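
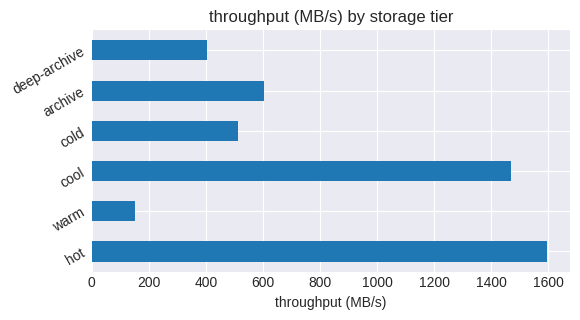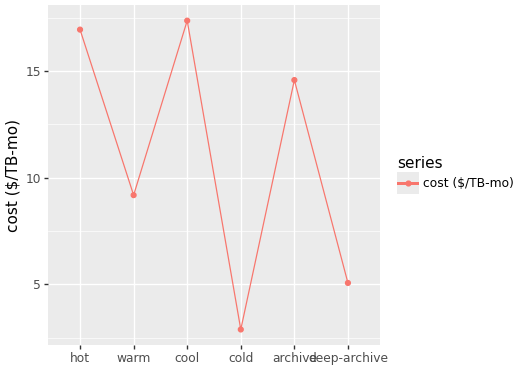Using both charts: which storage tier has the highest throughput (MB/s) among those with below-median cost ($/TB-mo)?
Chart 2 median cost ($/TB-mo) ≈ 12; below-median storage tiers: warm, cold, deep-archive. Among those, cold has the highest throughput (MB/s) (≈ 600).

cold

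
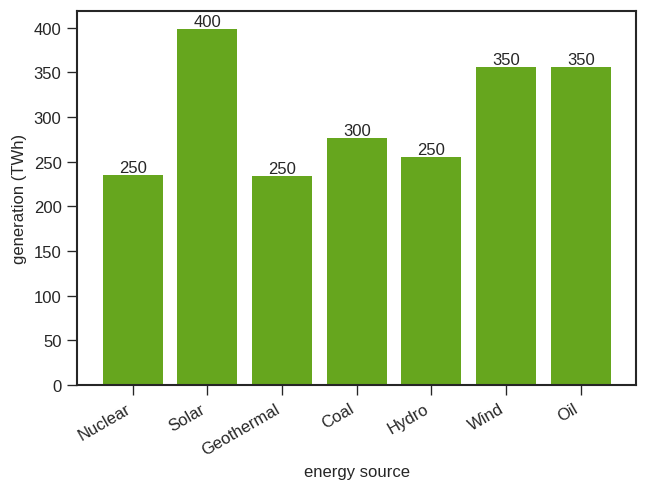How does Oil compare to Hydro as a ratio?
Oil ≈ 350, Hydro ≈ 250; 350/250 ≈ 1.4.

≈ 1.4×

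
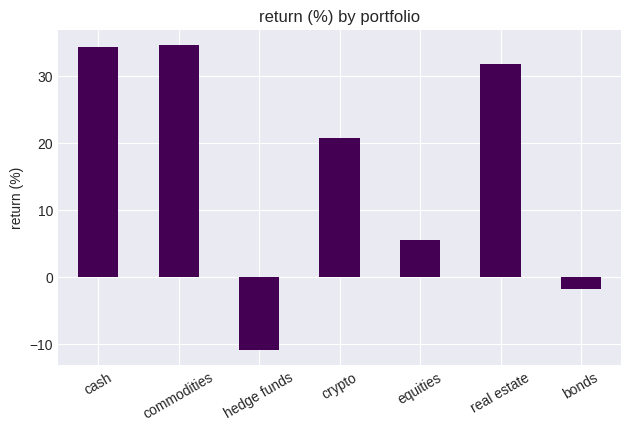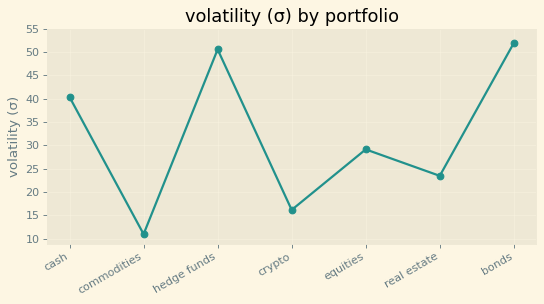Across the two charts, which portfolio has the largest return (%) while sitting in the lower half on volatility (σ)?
Chart 2 median volatility (σ) ≈ 30; below-median portfolios: commodities, crypto, real estate. Among those, commodities has the highest return (%) (≈ 35).

commodities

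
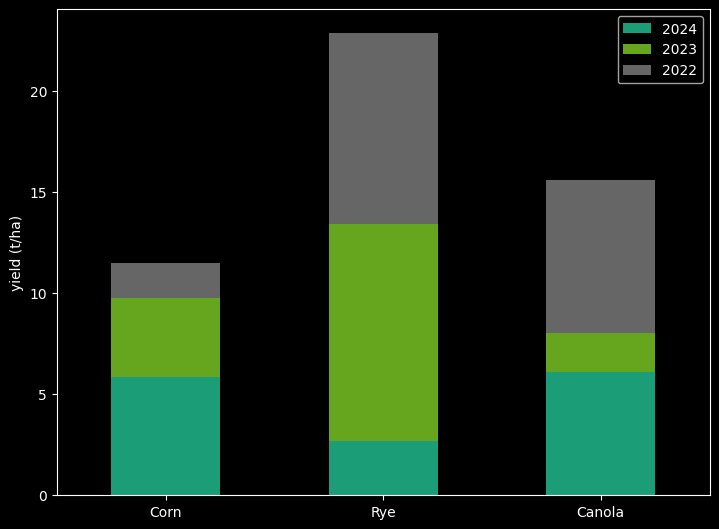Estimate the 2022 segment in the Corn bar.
≈ 2

2022 top ≈ 12, bottom ≈ 10; segment ≈ 2.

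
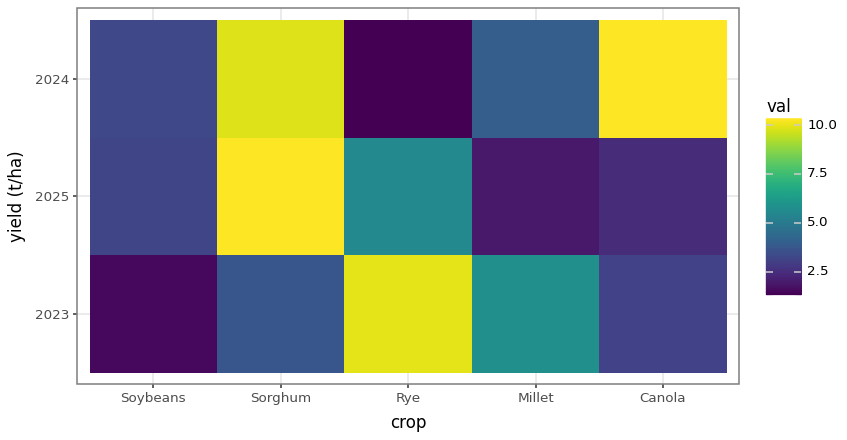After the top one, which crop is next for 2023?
Millet

Top 3 for 2023: Rye ≈ 10, Millet ≈ 6, Sorghum ≈ 4.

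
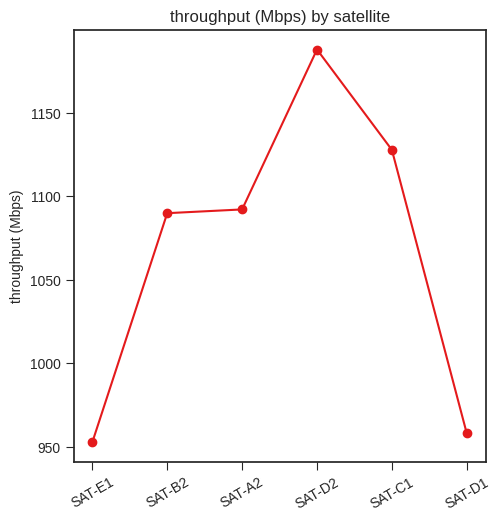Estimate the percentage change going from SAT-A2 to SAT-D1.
≈ -12.7%

SAT-A2 ≈ 1100, SAT-D1 ≈ 960; (960 − 1100) / 1100 ≈ -12.7%.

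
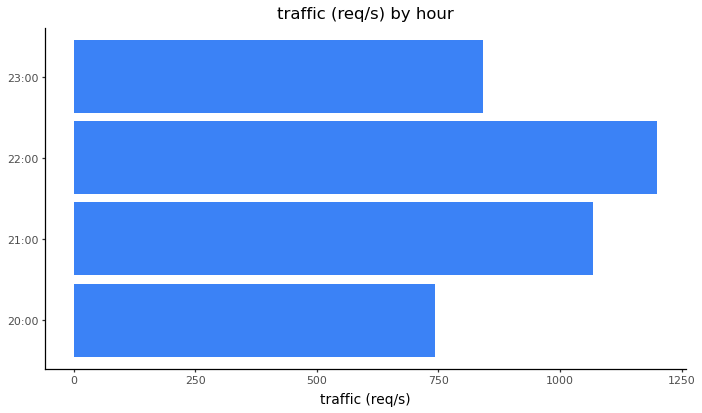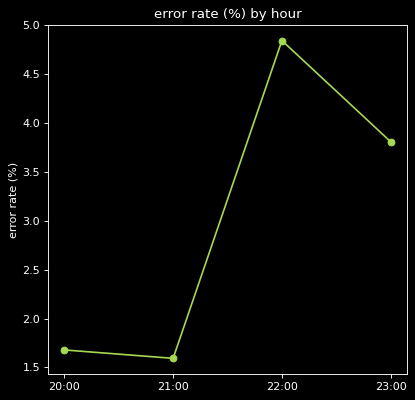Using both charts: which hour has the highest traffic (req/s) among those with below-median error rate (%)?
21:00

Chart 2 median error rate (%) ≈ 2.5; below-median hours: 20:00, 21:00. Among those, 21:00 has the highest traffic (req/s) (≈ 1000).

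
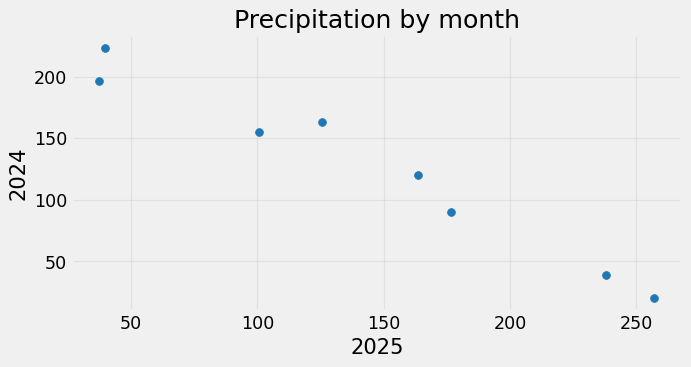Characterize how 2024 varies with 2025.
Points are negatively correlated; strong (|r| ≈ 1.0).

negative, strong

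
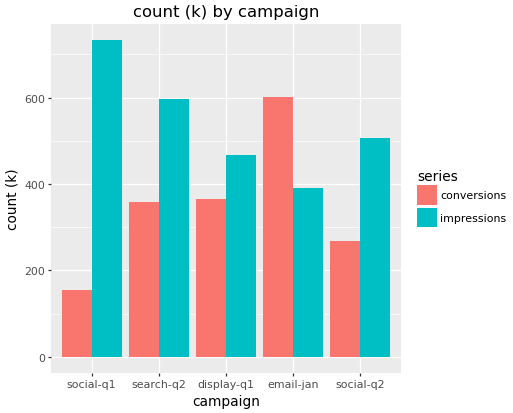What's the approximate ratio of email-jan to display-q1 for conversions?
email-jan ≈ 600, display-q1 ≈ 400; 600/400 ≈ 1.5.

≈ 1.5×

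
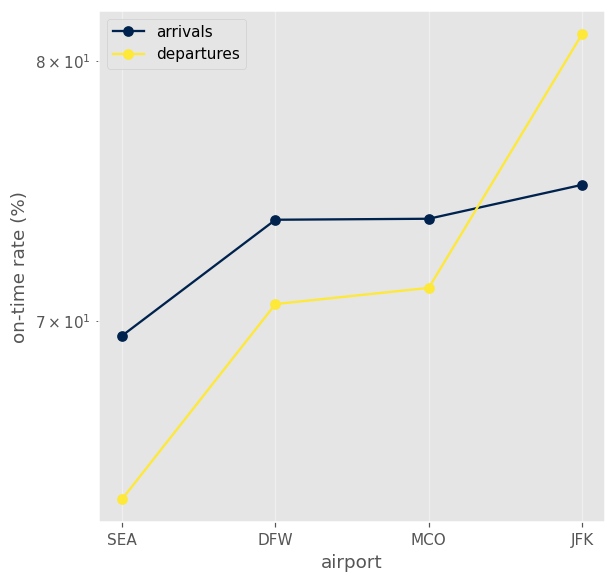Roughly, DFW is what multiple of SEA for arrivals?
DFW ≈ 74, SEA ≈ 70; 74/70 ≈ 1.06.

≈ 1.06×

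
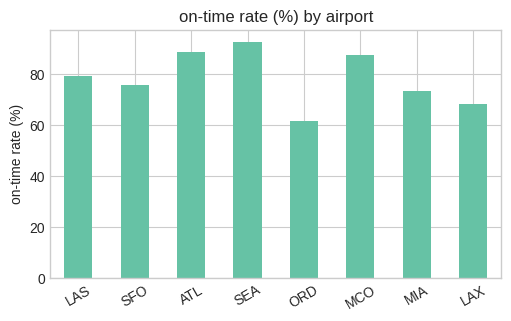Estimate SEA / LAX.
SEA ≈ 90, LAX ≈ 70; 90/70 ≈ 1.29.

≈ 1.29×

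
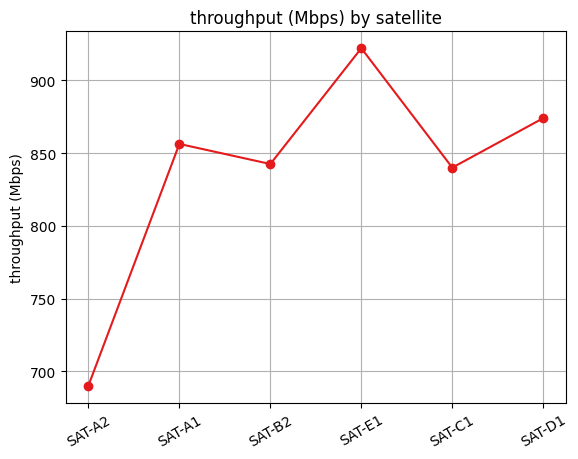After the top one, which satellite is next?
Top 3: SAT-E1 ≈ 920, SAT-D1 ≈ 880, SAT-A1 ≈ 860.

SAT-D1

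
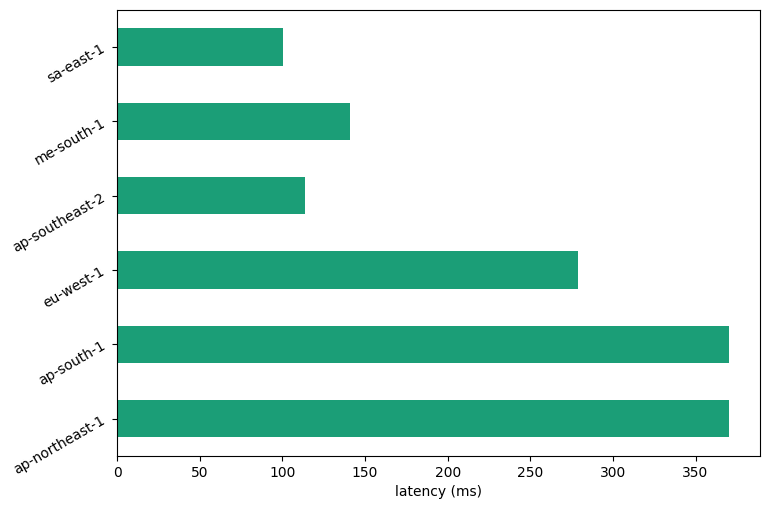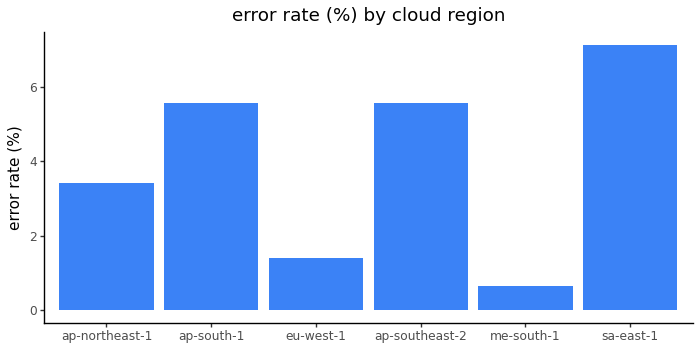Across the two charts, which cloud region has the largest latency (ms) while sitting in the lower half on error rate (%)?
ap-northeast-1

Chart 2 median error rate (%) ≈ 4; below-median cloud regions: ap-northeast-1, eu-west-1, me-south-1. Among those, ap-northeast-1 has the highest latency (ms) (≈ 350).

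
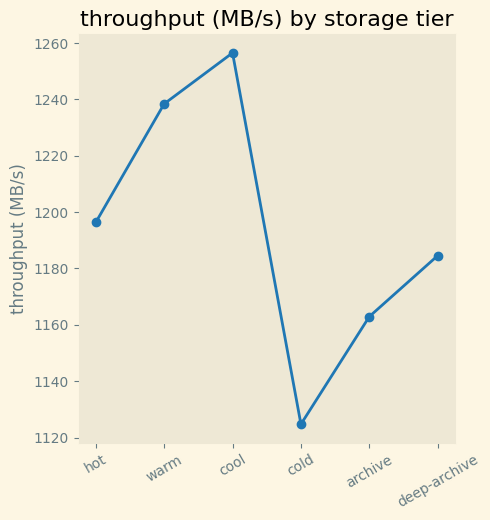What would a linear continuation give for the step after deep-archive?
Last three: 1120, 1160, 1180 → slope ≈ 30/step → next ≈ 1210.

≈ 1210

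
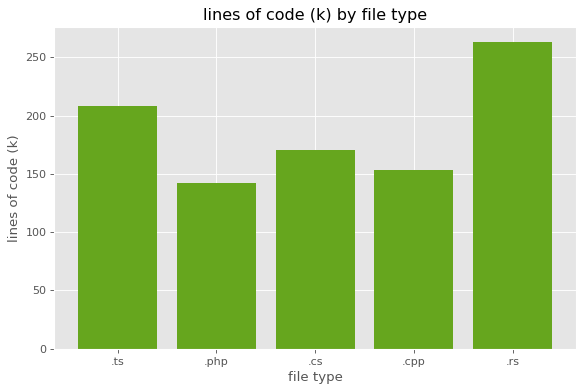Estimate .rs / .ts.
≈ 1.38×

.rs ≈ 275, .ts ≈ 200; 275/200 ≈ 1.38.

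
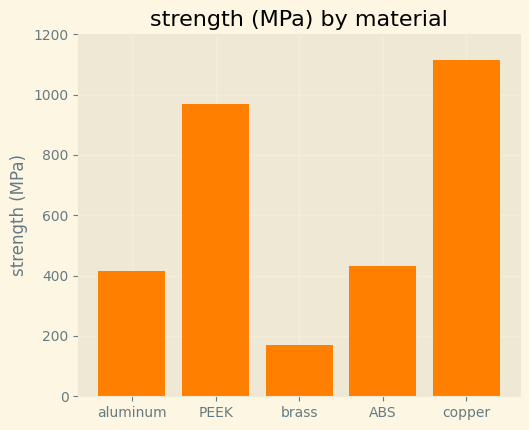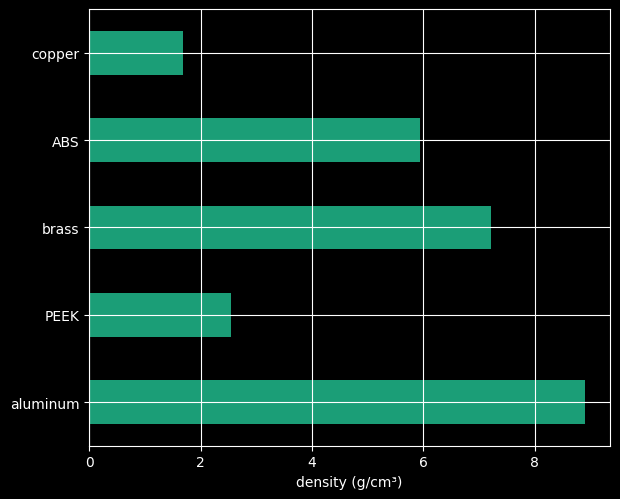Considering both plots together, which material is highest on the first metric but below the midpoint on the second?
Chart 2 median density (g/cm³) ≈ 6; below-median materials: PEEK, copper. Among those, copper has the highest strength (MPa) (≈ 1200).

copper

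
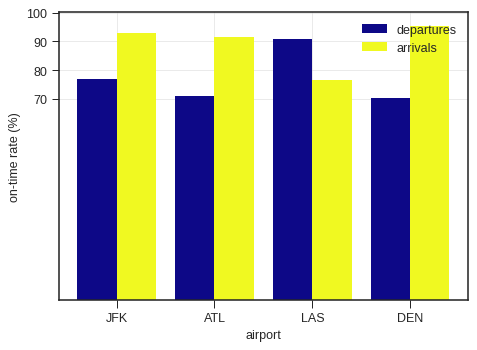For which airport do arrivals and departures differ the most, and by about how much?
DEN: arrivals ≈ 100, departures ≈ 70 → gap ≈ 30. Next-largest (ATL) is only ≈ 20.

DEN, ≈ 30 %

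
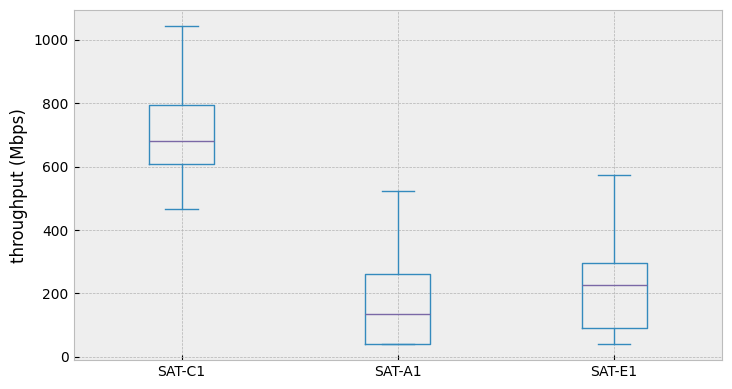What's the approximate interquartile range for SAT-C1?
Q3 ≈ 800, Q1 ≈ 600; IQR ≈ 200.

≈ 200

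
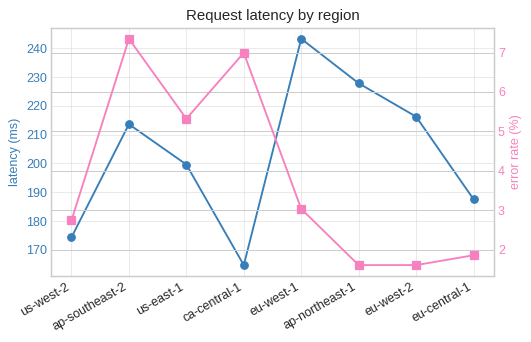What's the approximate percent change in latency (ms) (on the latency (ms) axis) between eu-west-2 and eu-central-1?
eu-west-2 ≈ 220, eu-central-1 ≈ 190; (190 − 220) / 220 ≈ -13.6%.

≈ -13.6%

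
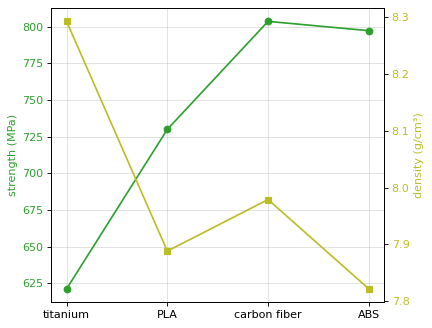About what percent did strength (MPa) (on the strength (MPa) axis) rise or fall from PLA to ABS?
≈ +11.1%

PLA ≈ 720, ABS ≈ 800; (800 − 720) / 720 ≈ +11.1%.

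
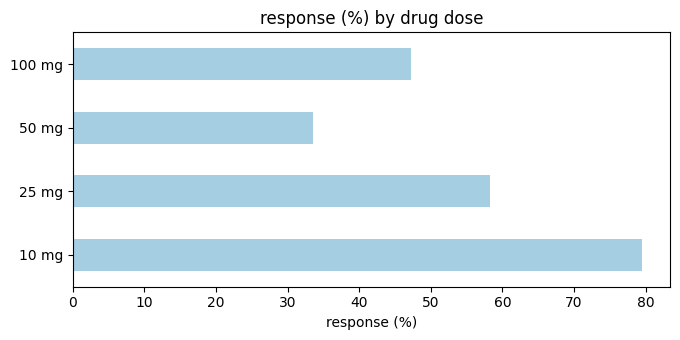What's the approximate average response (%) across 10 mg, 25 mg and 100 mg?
≈ 63

(80 + 60 + 50) / 3 ≈ 63.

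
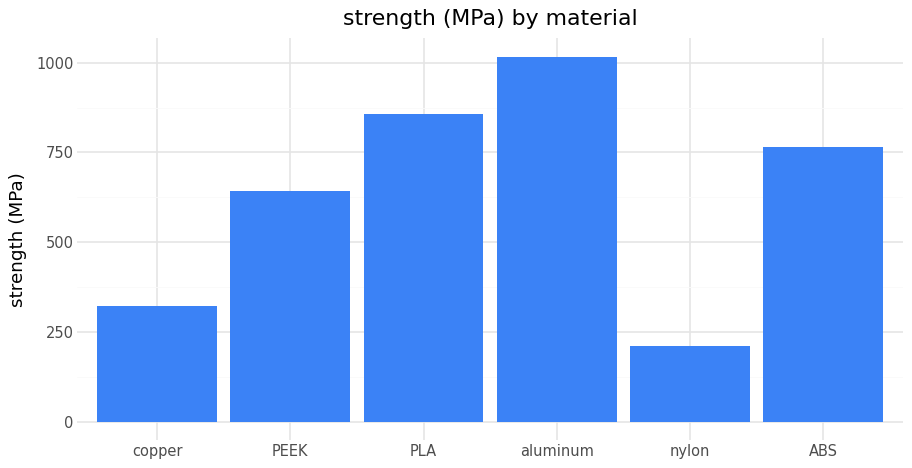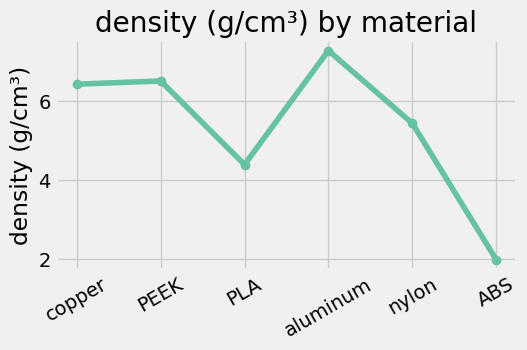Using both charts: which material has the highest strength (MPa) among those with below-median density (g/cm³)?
PLA

Chart 2 median density (g/cm³) ≈ 6; below-median materials: PLA, nylon, ABS. Among those, PLA has the highest strength (MPa) (≈ 900).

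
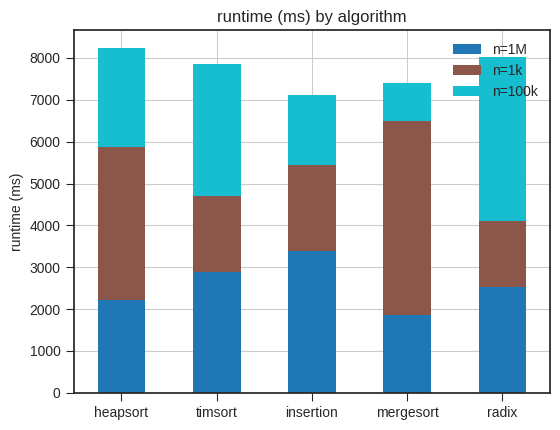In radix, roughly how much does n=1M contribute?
≈ 3000

n=1M top ≈ 3000, bottom ≈ 0; segment ≈ 3000.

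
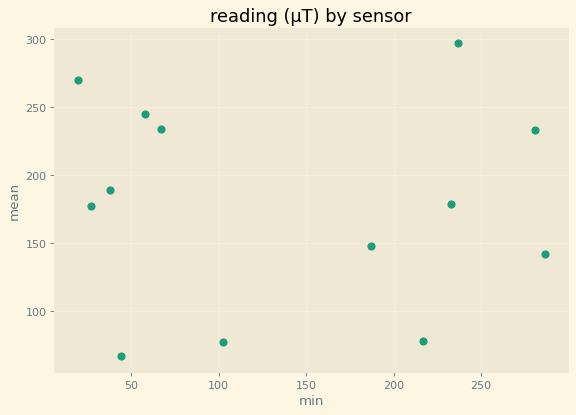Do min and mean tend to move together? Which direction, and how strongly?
Points are roughly uncorrelated; weak (|r| ≈ 0.0).

no clear correlation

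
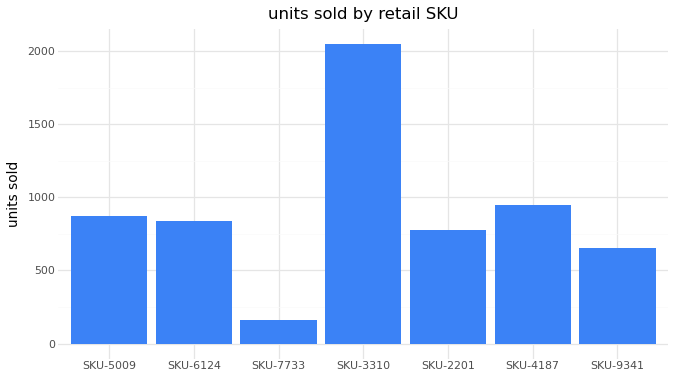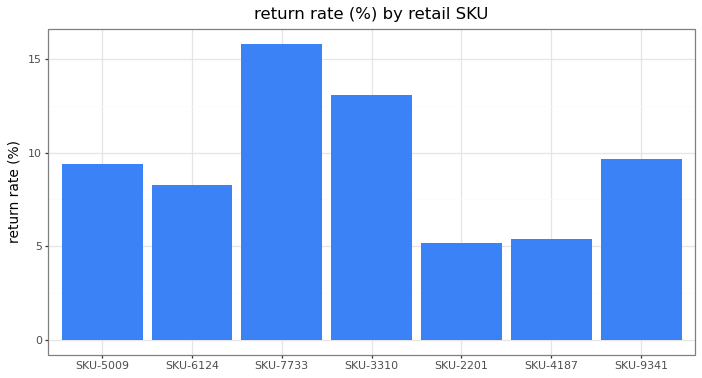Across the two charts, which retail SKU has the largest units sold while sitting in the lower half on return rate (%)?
Chart 2 median return rate (%) ≈ 10; below-median retail SKUs: SKU-6124, SKU-2201, SKU-4187. Among those, SKU-4187 has the highest units sold (≈ 1000).

SKU-4187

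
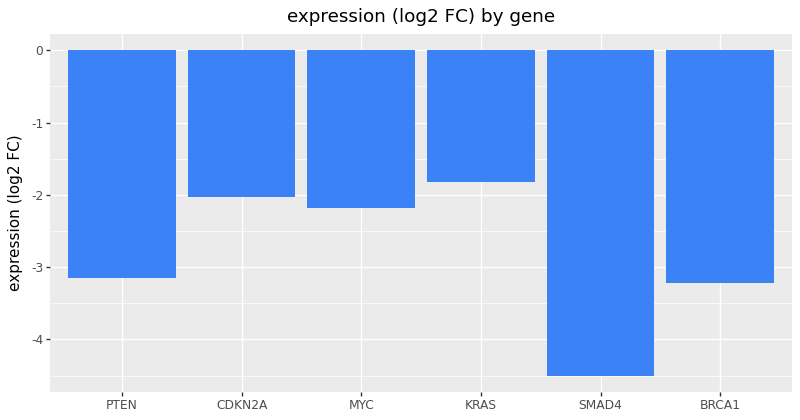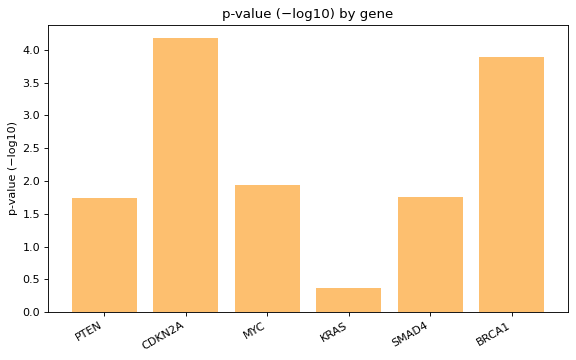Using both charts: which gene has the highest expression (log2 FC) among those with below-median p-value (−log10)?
Chart 2 median p-value (−log10) ≈ 2; below-median genes: PTEN, KRAS, SMAD4. Among those, KRAS has the highest expression (log2 FC) (≈ -2).

KRAS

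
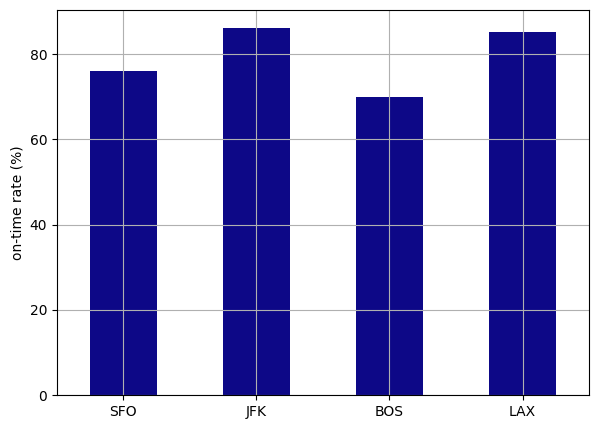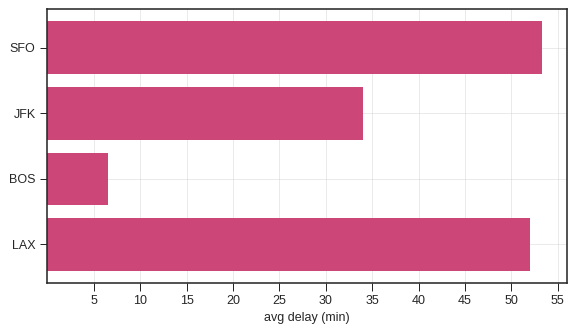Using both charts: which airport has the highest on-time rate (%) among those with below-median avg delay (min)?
JFK

Chart 2 median avg delay (min) ≈ 45; below-median airports: JFK, BOS. Among those, JFK has the highest on-time rate (%) (≈ 90).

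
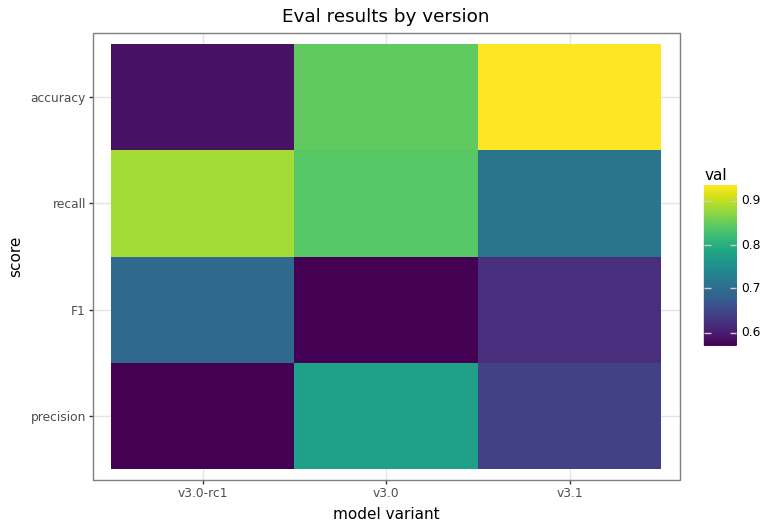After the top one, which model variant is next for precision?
Top 3 for precision: v3.0 ≈ 0.80, v3.1 ≈ 0.65, v3.0-rc1 ≈ 0.55.

v3.1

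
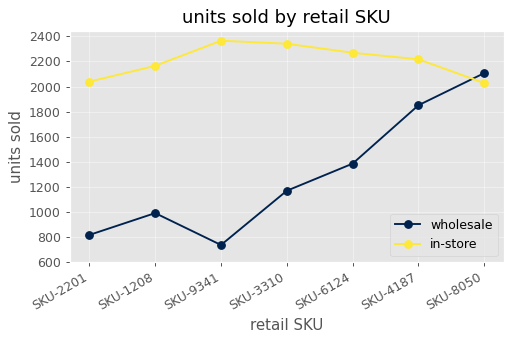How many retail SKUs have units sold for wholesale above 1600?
Above 1600: SKU-4187, SKU-8050.

2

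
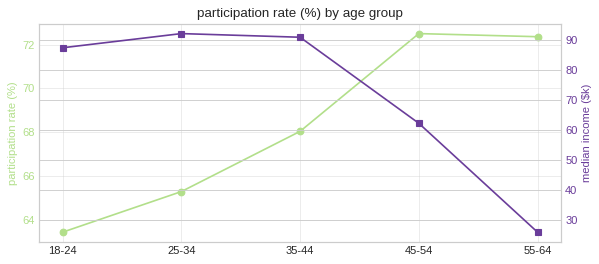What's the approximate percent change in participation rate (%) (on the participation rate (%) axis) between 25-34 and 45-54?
≈ +12.3%

25-34 ≈ 65, 45-54 ≈ 73; (73 − 65) / 65 ≈ +12.3%.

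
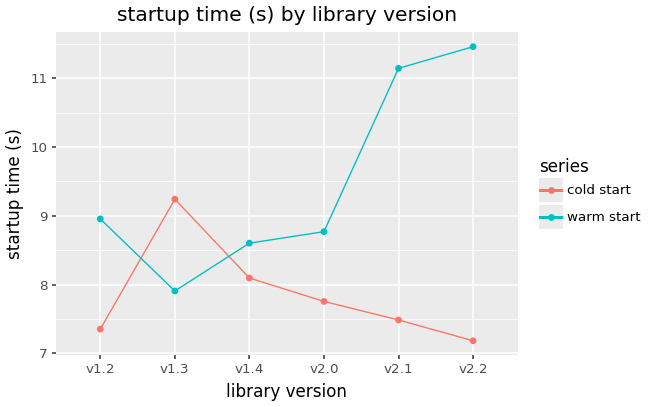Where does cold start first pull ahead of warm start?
v1.2: cold start ≈ 7.5 vs warm start ≈ 9.0 (not yet); v1.3: cold start ≈ 9.0 vs warm start ≈ 8.0 (first crossover).

v1.3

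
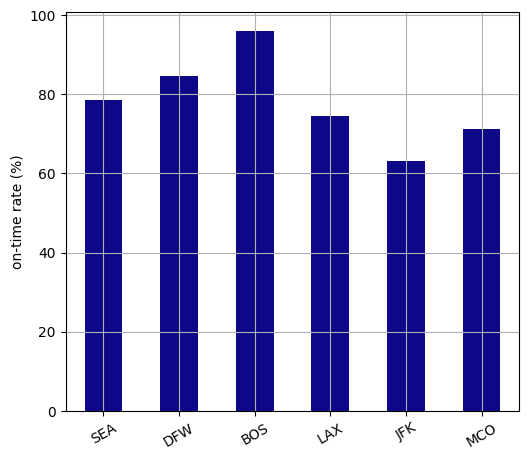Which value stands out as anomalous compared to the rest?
BOS

BOS ≈ 100; the rest sit between ≈ 60 and ≈ 80.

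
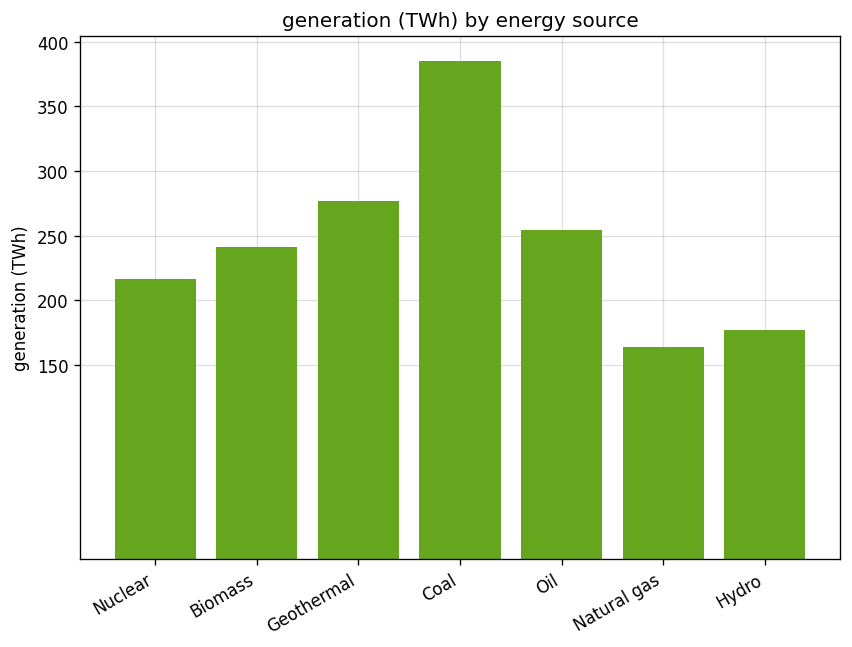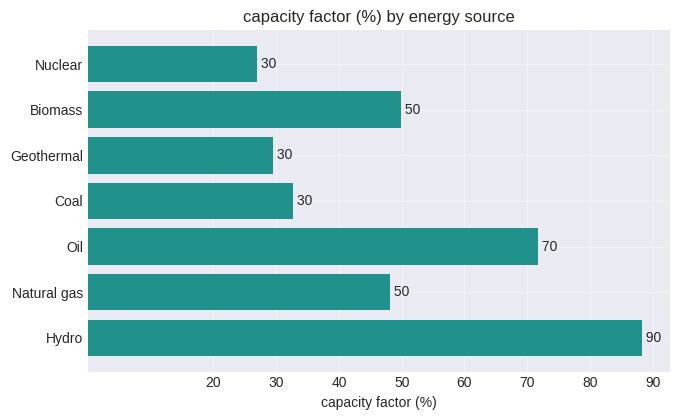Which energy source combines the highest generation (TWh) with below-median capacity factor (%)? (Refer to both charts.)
Chart 2 median capacity factor (%) ≈ 50; below-median energy sources: Nuclear, Geothermal, Coal. Among those, Coal has the highest generation (TWh) (≈ 400).

Coal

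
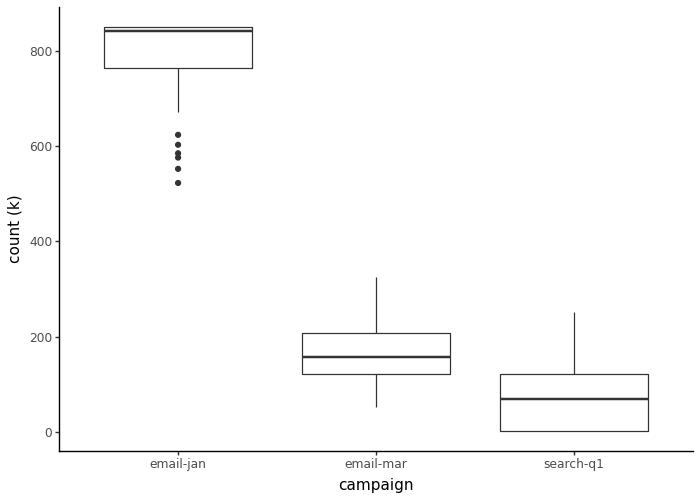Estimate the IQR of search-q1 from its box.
≈ 100

Q3 ≈ 100, Q1 ≈ 0; IQR ≈ 100.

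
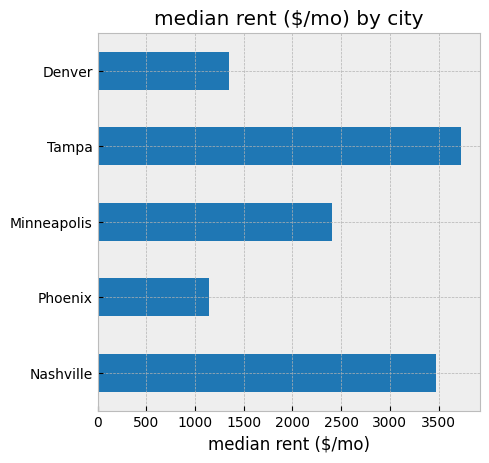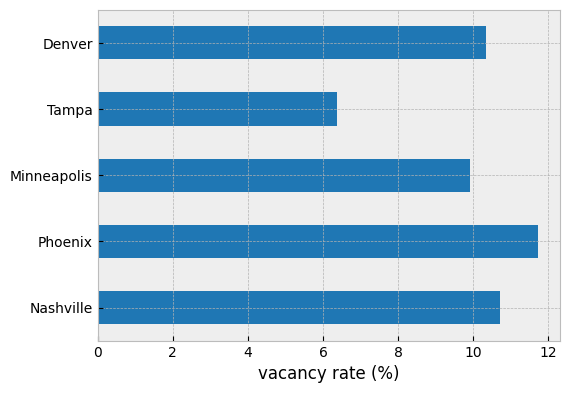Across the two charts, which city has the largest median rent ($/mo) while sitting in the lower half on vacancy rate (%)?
Tampa

Chart 2 median vacancy rate (%) ≈ 10; below-median cities: Minneapolis, Tampa. Among those, Tampa has the highest median rent ($/mo) (≈ 3500).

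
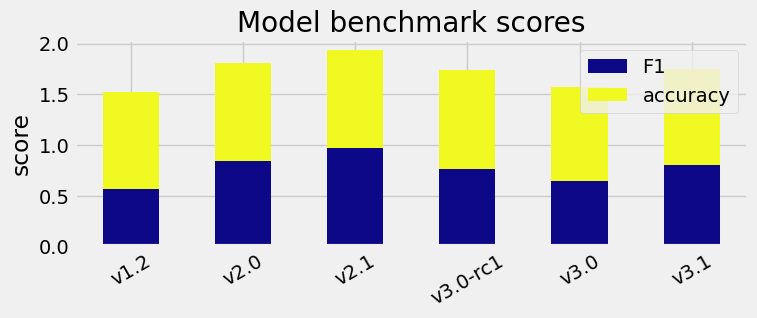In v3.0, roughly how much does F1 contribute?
≈ 0.6

F1 top ≈ 0.6, bottom ≈ 0.0; segment ≈ 0.6.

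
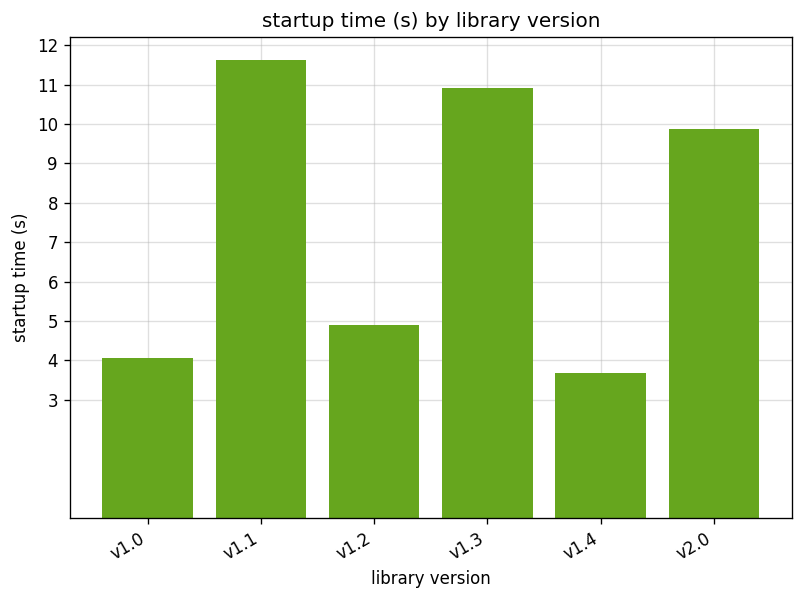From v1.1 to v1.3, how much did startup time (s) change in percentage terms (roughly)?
v1.1 ≈ 12, v1.3 ≈ 11; (11 − 12) / 12 ≈ -8.3%.

≈ -8.3%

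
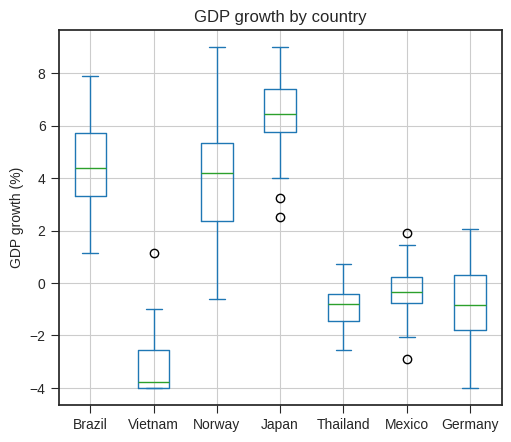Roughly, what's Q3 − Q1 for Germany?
Q3 ≈ 0, Q1 ≈ -2; IQR ≈ 2.

≈ 2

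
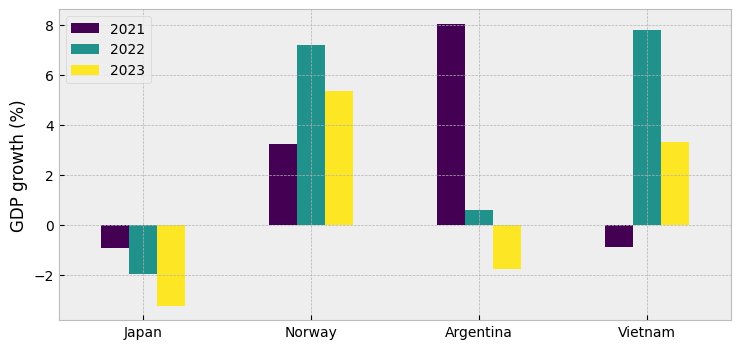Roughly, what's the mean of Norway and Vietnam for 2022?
(7 + 8) / 2 ≈ 8.

≈ 8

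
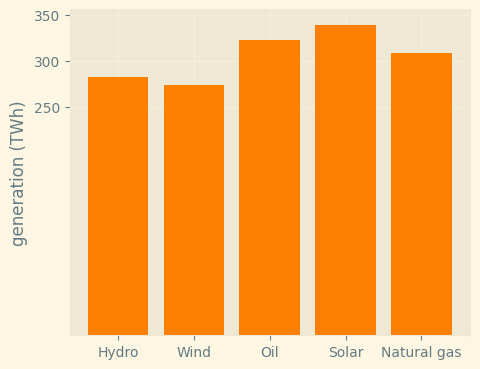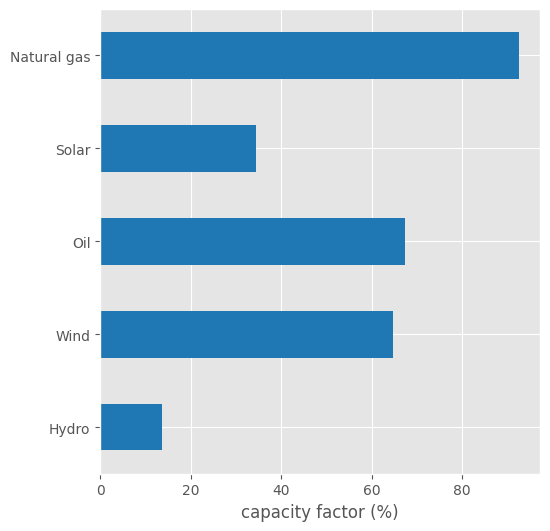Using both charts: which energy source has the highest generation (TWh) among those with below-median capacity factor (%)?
Chart 2 median capacity factor (%) ≈ 60; below-median energy sources: Hydro, Solar. Among those, Solar has the highest generation (TWh) (≈ 350).

Solar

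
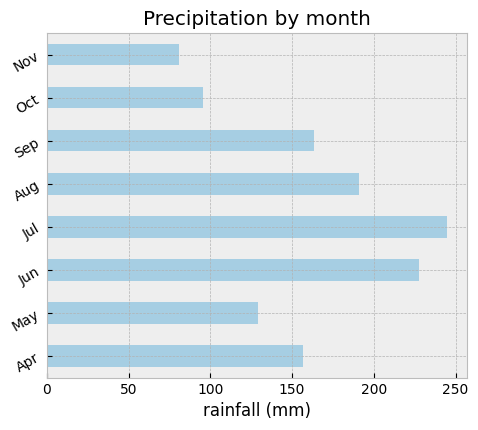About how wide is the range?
Max Jul ≈ 250, min Nov ≈ 75; range ≈ 175.

≈ 175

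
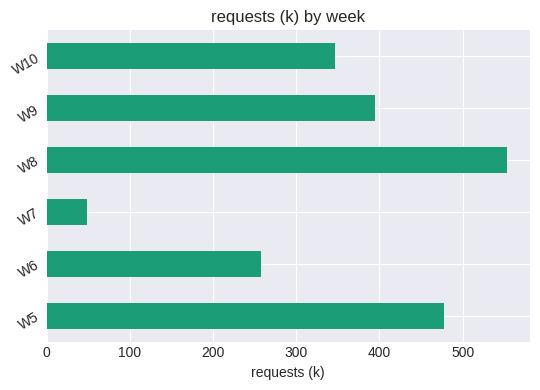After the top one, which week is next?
Top 3: W8 ≈ 550, W5 ≈ 500, W9 ≈ 400.

W5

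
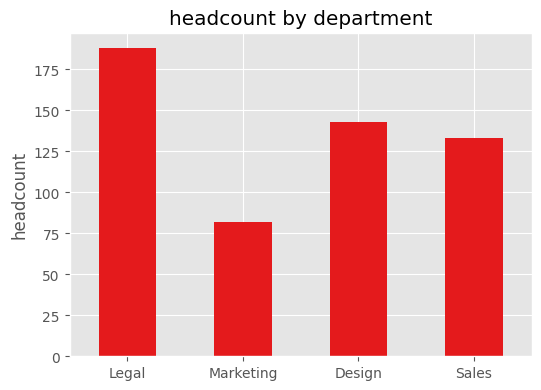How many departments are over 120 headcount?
Above 120: Legal, Design, Sales.

3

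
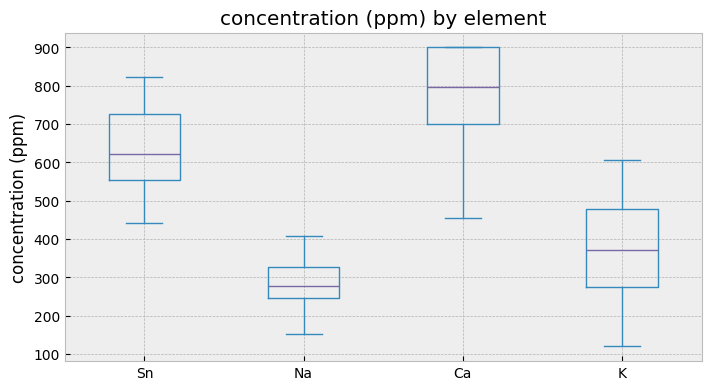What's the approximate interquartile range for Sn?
Q3 ≈ 750, Q1 ≈ 550; IQR ≈ 200.

≈ 200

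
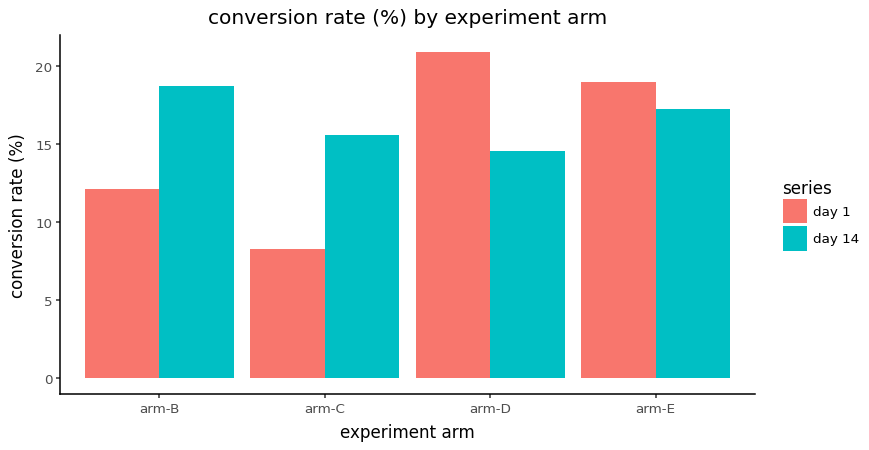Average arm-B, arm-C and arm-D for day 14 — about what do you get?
(18 + 16 + 14) / 3 ≈ 16.

≈ 16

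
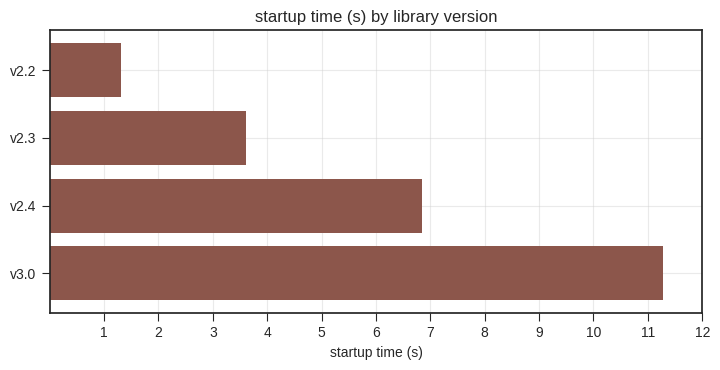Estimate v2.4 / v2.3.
v2.4 ≈ 7, v2.3 ≈ 4; 7/4 ≈ 1.75.

≈ 1.75×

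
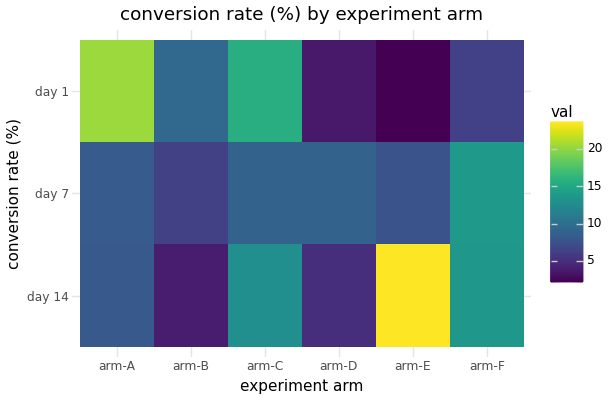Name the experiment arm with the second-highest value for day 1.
arm-C

Top 3 for day 1: arm-A ≈ 20, arm-C ≈ 16, arm-B ≈ 10.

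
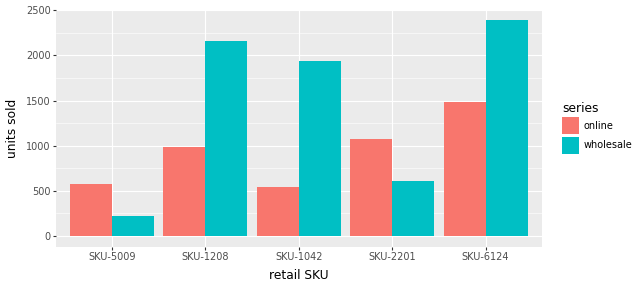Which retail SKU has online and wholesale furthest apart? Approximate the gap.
SKU-1042, ≈ 1400

SKU-1042: online ≈ 600, wholesale ≈ 2000 → gap ≈ 1400. Next-largest (SKU-1208) is only ≈ 1200.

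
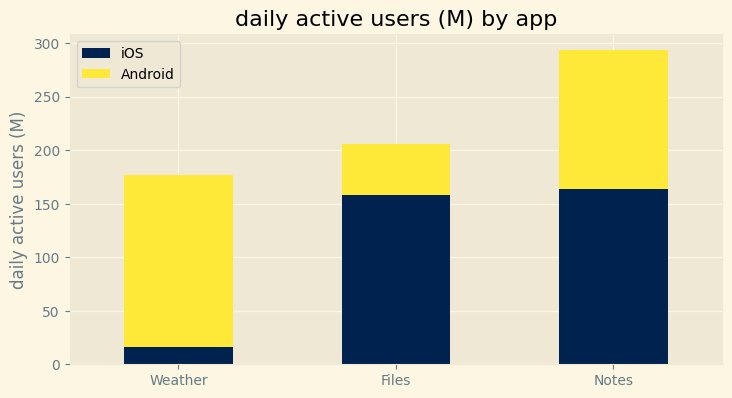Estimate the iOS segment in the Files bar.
iOS top ≈ 150, bottom ≈ 0; segment ≈ 150.

≈ 150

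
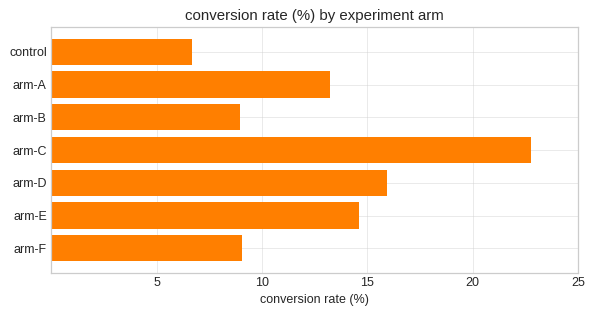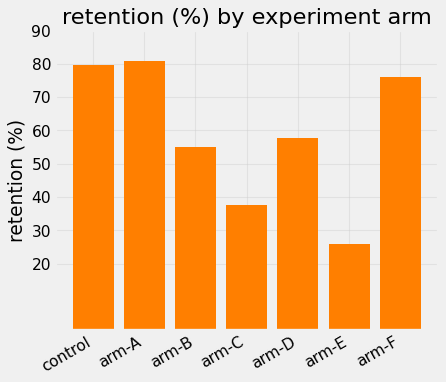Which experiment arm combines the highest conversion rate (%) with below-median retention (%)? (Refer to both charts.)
Chart 2 median retention (%) ≈ 60; below-median experiment arms: arm-B, arm-C, arm-E. Among those, arm-C has the highest conversion rate (%) (≈ 25).

arm-C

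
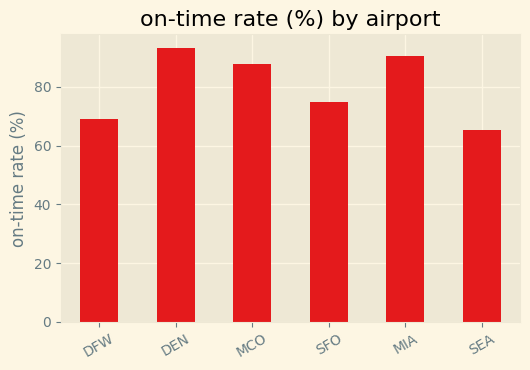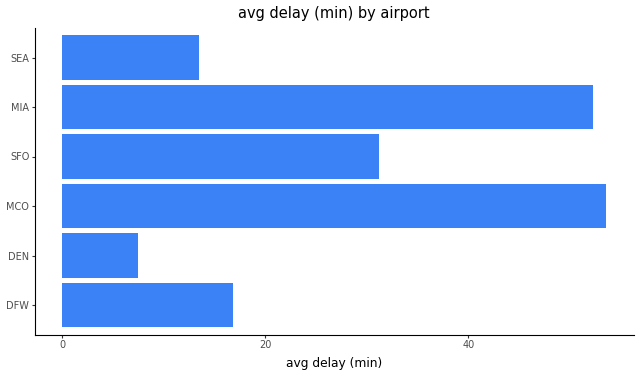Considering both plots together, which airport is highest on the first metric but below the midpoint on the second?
DEN

Chart 2 median avg delay (min) ≈ 25; below-median airports: DFW, DEN, SEA. Among those, DEN has the highest on-time rate (%) (≈ 90).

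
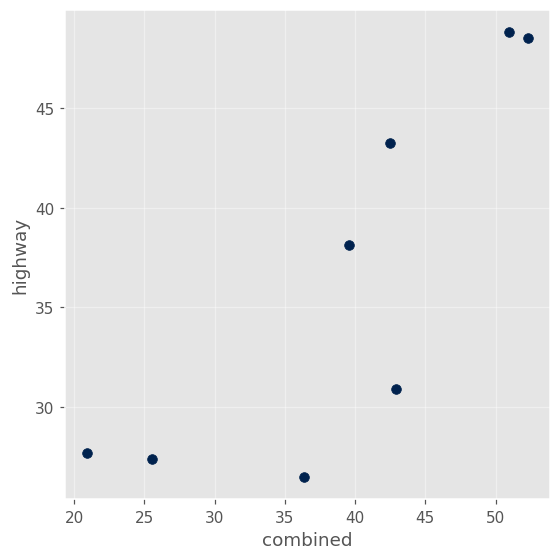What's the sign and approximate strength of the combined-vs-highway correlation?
Points are positively correlated; strong (|r| ≈ 0.8).

positive, strong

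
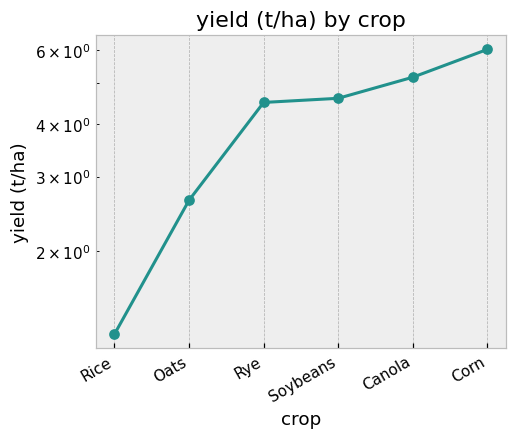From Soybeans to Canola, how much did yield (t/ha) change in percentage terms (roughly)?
Soybeans ≈ 4.5, Canola ≈ 5.0; (5.0 − 4.5) / 4.5 ≈ +11.1%.

≈ +11.1%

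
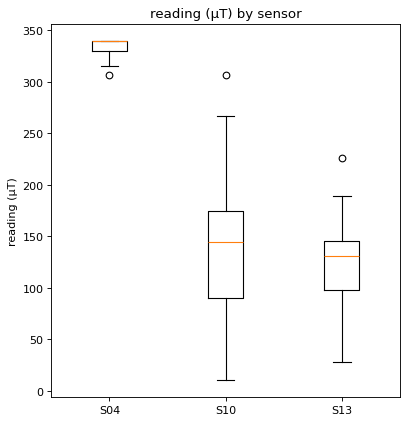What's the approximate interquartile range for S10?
Q3 ≈ 180, Q1 ≈ 80; IQR ≈ 100.

≈ 100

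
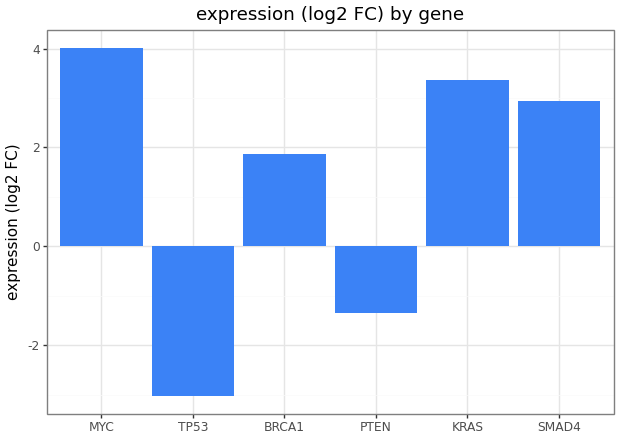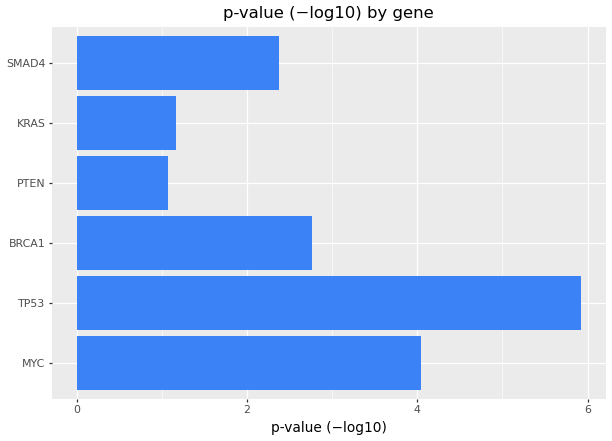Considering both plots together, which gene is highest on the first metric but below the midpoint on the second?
Chart 2 median p-value (−log10) ≈ 3; below-median genes: PTEN, KRAS, SMAD4. Among those, KRAS has the highest expression (log2 FC) (≈ 3.5).

KRAS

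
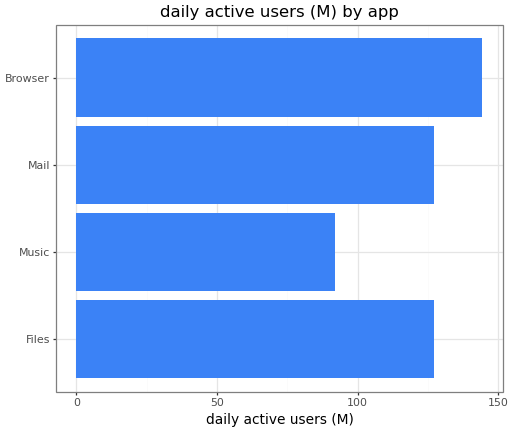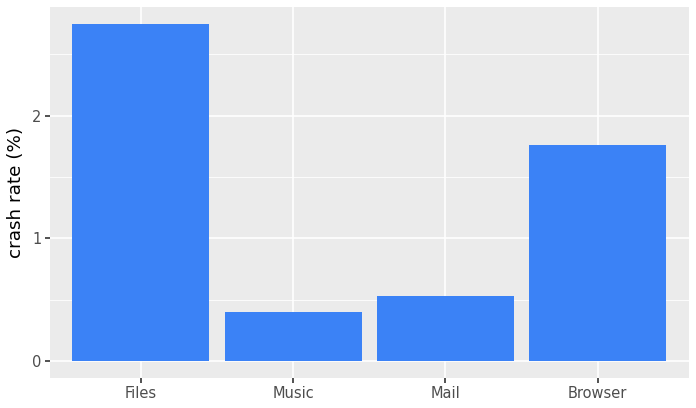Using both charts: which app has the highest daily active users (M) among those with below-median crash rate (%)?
Chart 2 median crash rate (%) ≈ 1; below-median apps: Music, Mail. Among those, Mail has the highest daily active users (M) (≈ 120).

Mail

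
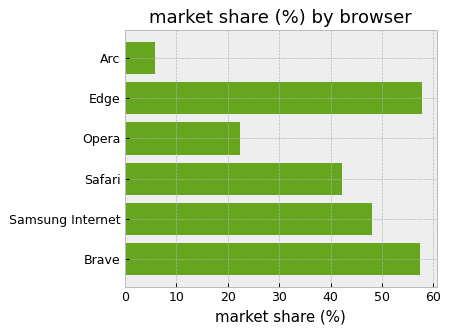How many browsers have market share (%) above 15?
Above 15: Edge, Opera, Safari, Samsung Internet, Brave.

5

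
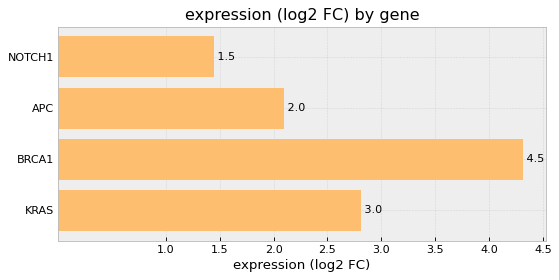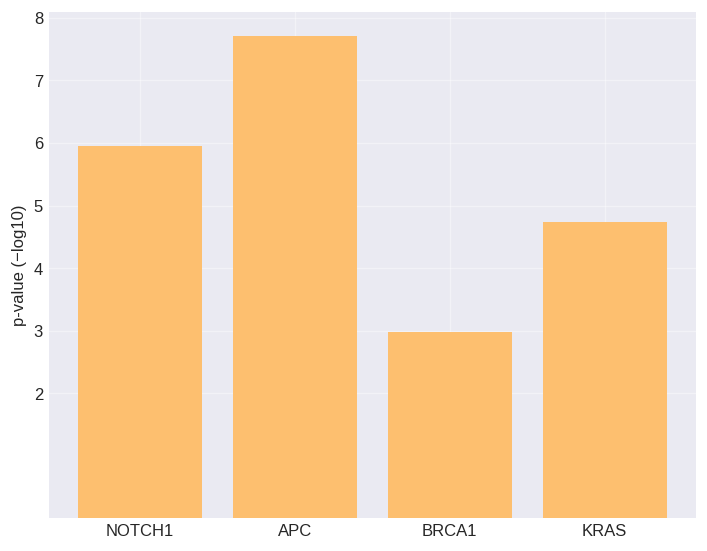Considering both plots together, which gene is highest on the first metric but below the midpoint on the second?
Chart 2 median p-value (−log10) ≈ 5; below-median genes: BRCA1, KRAS. Among those, BRCA1 has the highest expression (log2 FC) (≈ 4.5).

BRCA1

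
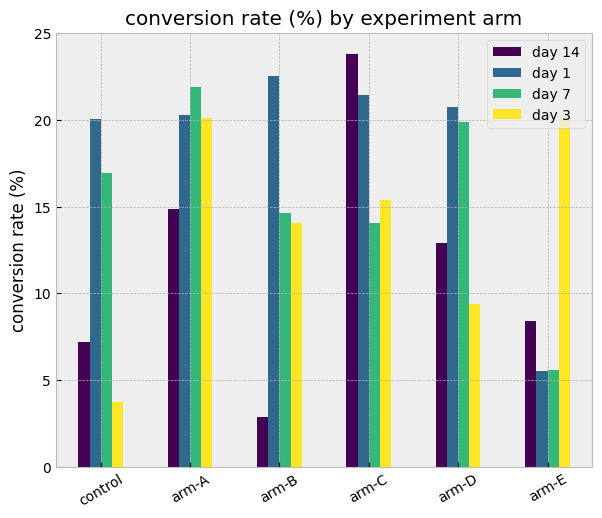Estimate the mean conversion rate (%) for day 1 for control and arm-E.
≈ 13

(20 + 6) / 2 ≈ 13.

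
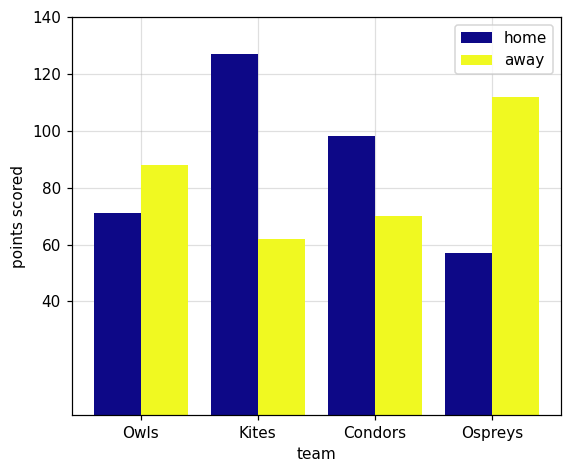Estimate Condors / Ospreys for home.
Condors ≈ 100, Ospreys ≈ 60; 100/60 ≈ 1.67.

≈ 1.67×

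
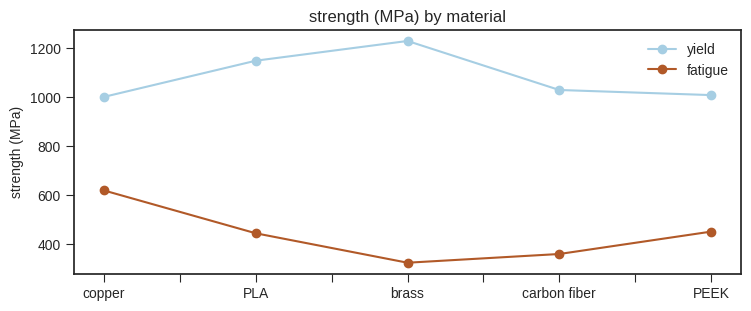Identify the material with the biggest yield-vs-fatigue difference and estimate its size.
brass: yield ≈ 1200, fatigue ≈ 300 → gap ≈ 900. Next-largest (PLA) is only ≈ 700.

brass, ≈ 900 MPa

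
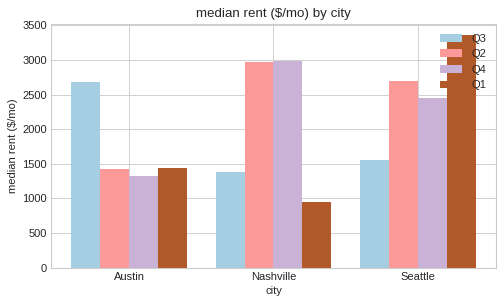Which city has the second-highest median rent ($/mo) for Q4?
Seattle

Top 3 for Q4: Nashville ≈ 3000, Seattle ≈ 2500, Austin ≈ 1500.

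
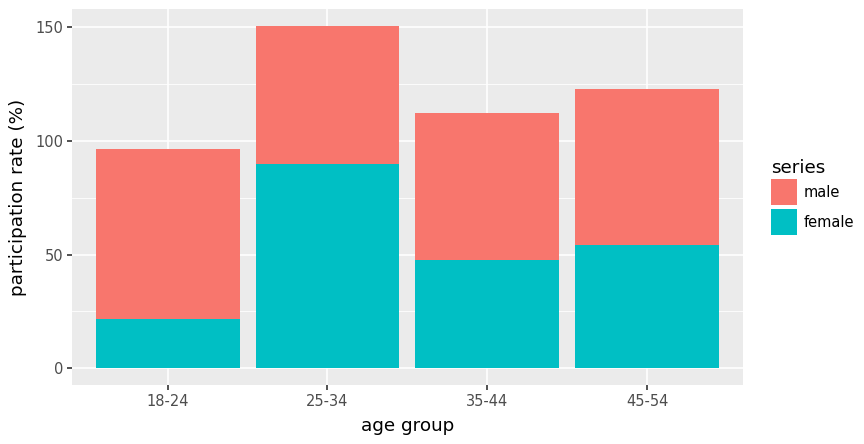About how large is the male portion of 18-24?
≈ 80

male top ≈ 100, bottom ≈ 20; segment ≈ 80.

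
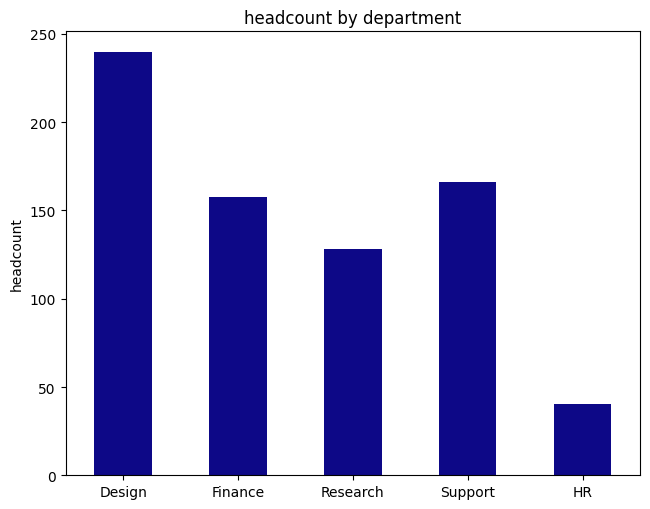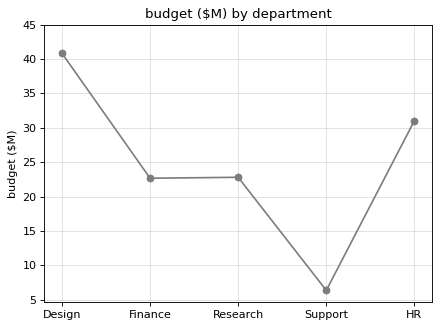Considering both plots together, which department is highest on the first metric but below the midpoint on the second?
Support

Chart 2 median budget ($M) ≈ 25; below-median departments: Finance, Support. Among those, Support has the highest headcount (≈ 175).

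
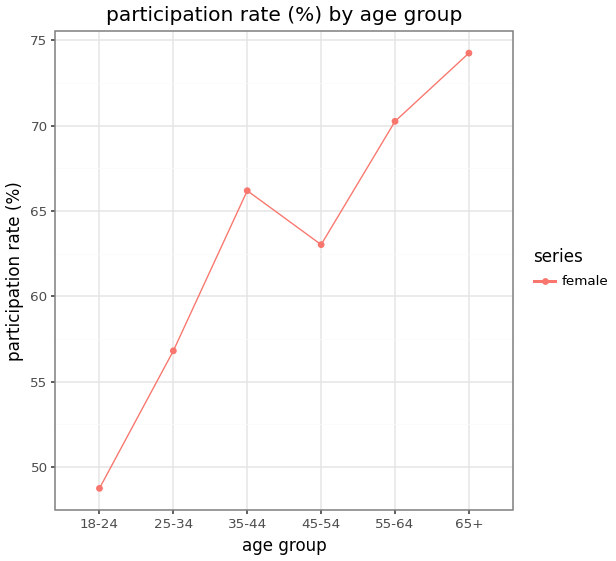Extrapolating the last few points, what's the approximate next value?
≈ 80

Last three: 65, 70, 75 → slope ≈ 5/step → next ≈ 80.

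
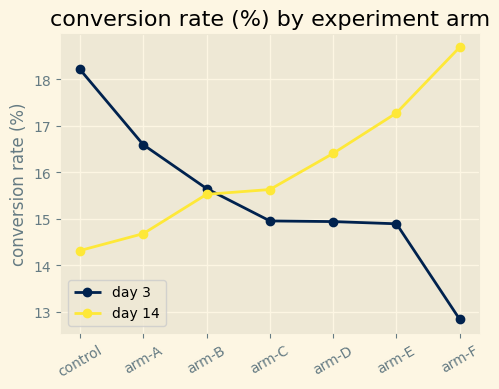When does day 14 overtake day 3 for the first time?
arm-C

arm-B: day 14 ≈ 15.5 vs day 3 ≈ 15.5 (not yet); arm-C: day 14 ≈ 15.5 vs day 3 ≈ 15.0 (first crossover).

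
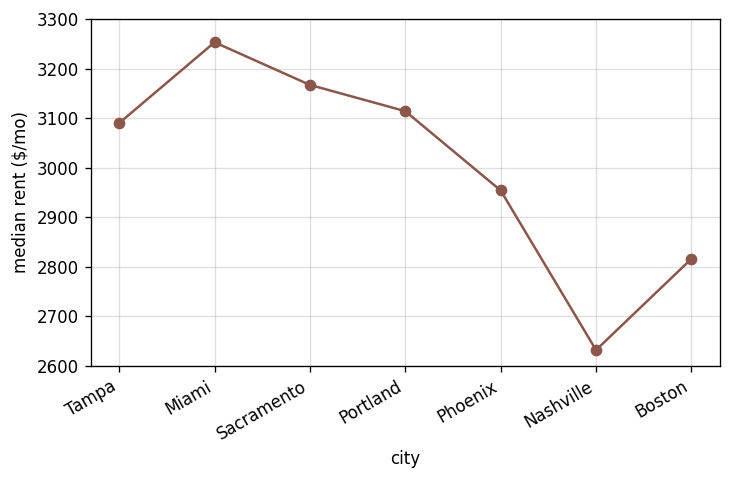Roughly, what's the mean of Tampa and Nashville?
(3100 + 2600) / 2 ≈ 2850.

≈ 2850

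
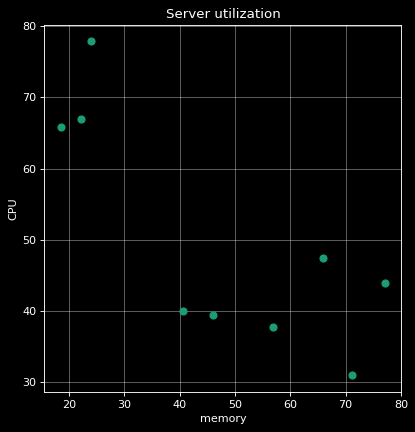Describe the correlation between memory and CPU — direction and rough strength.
negative, strong

Points are negatively correlated; strong (|r| ≈ 0.8).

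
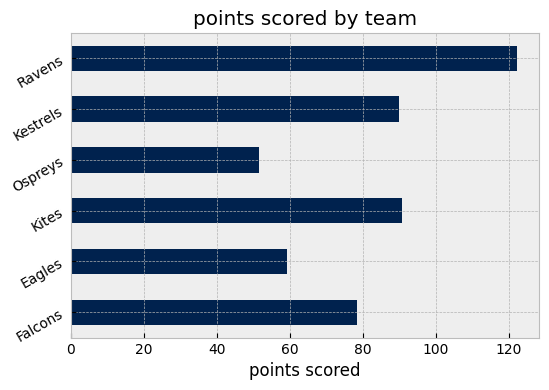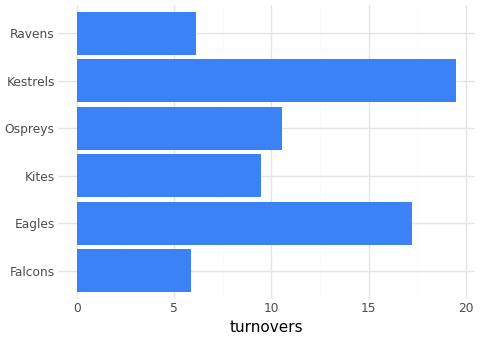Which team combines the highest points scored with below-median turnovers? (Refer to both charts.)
Ravens

Chart 2 median turnovers ≈ 10; below-median teams: Falcons, Kites, Ravens. Among those, Ravens has the highest points scored (≈ 120).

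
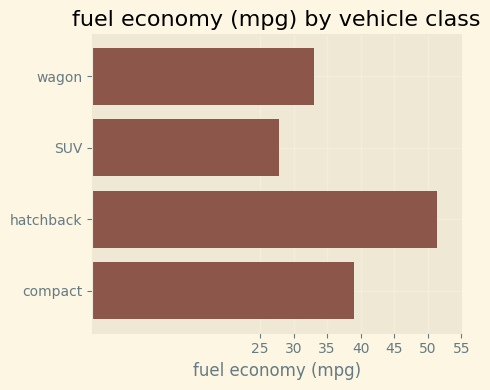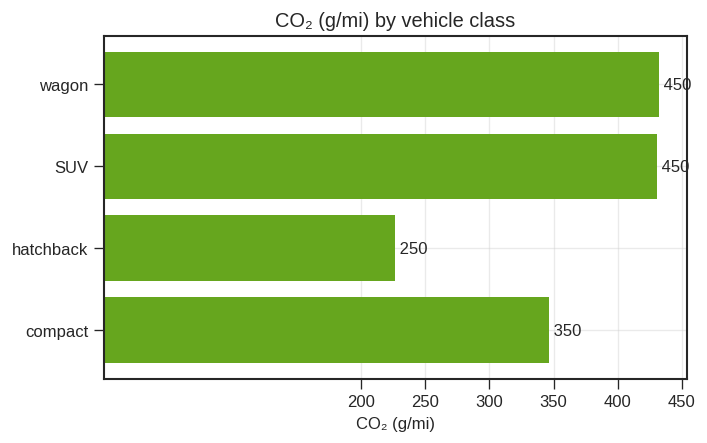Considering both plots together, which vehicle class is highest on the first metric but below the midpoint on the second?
Chart 2 median CO₂ (g/mi) ≈ 400; below-median vehicle classes: hatchback, compact. Among those, hatchback has the highest fuel economy (mpg) (≈ 50).

hatchback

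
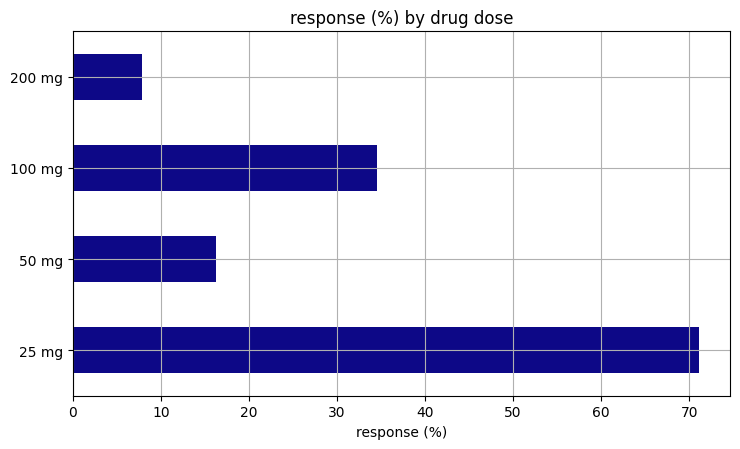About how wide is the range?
Max 25 mg ≈ 70, min 200 mg ≈ 10; range ≈ 60.

≈ 60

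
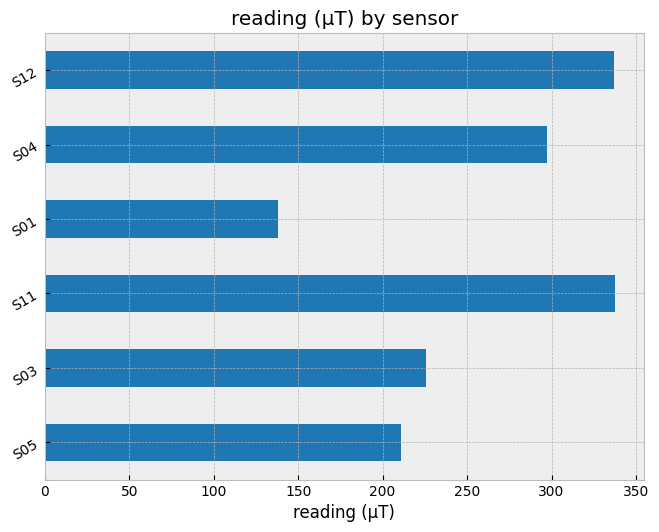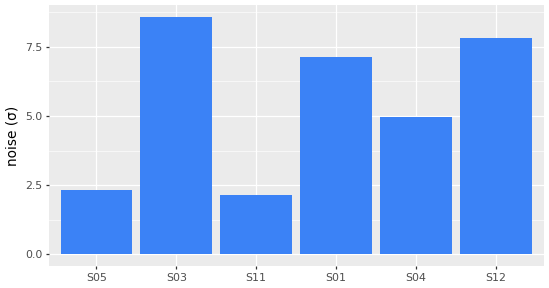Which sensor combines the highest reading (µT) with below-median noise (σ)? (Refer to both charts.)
S11

Chart 2 median noise (σ) ≈ 6; below-median sensors: S05, S11, S04. Among those, S11 has the highest reading (µT) (≈ 350).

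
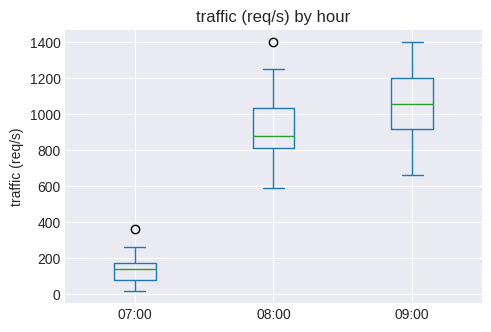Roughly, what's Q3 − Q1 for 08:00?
≈ 200

Q3 ≈ 1000, Q1 ≈ 800; IQR ≈ 200.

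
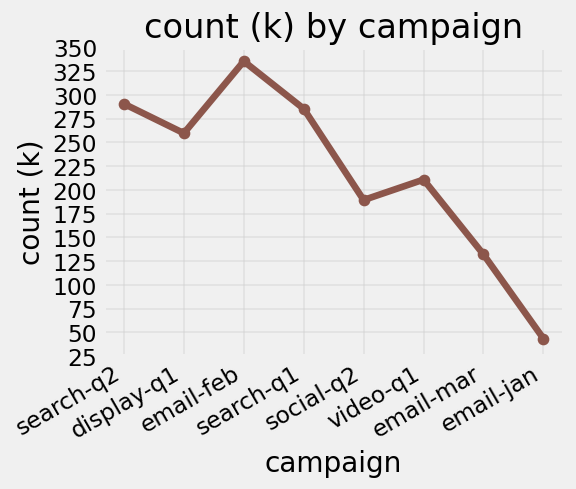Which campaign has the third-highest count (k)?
Top 4: email-feb ≈ 325, search-q2 ≈ 300, search-q1 ≈ 275, display-q1 ≈ 250.

search-q1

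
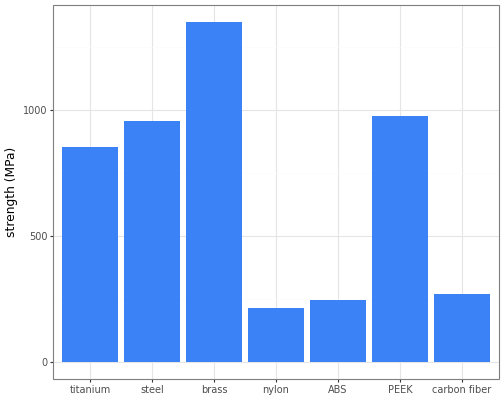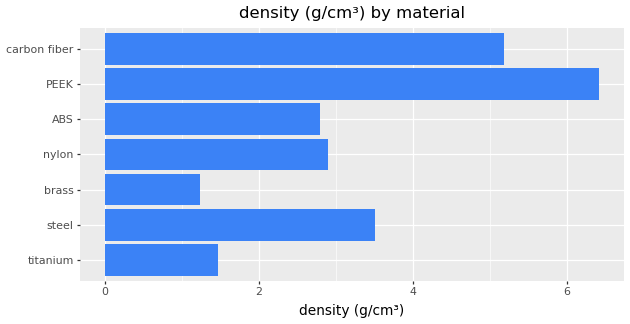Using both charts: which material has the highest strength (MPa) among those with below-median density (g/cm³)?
brass

Chart 2 median density (g/cm³) ≈ 3; below-median materials: titanium, brass, ABS. Among those, brass has the highest strength (MPa) (≈ 1400).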